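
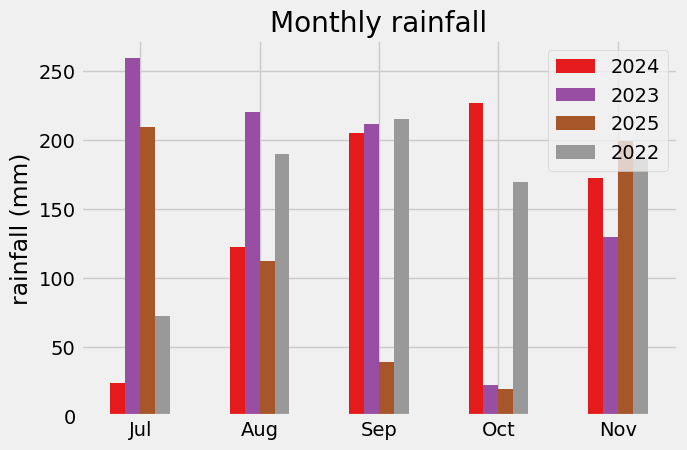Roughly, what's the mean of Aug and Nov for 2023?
(225 + 125) / 2 ≈ 175.

≈ 175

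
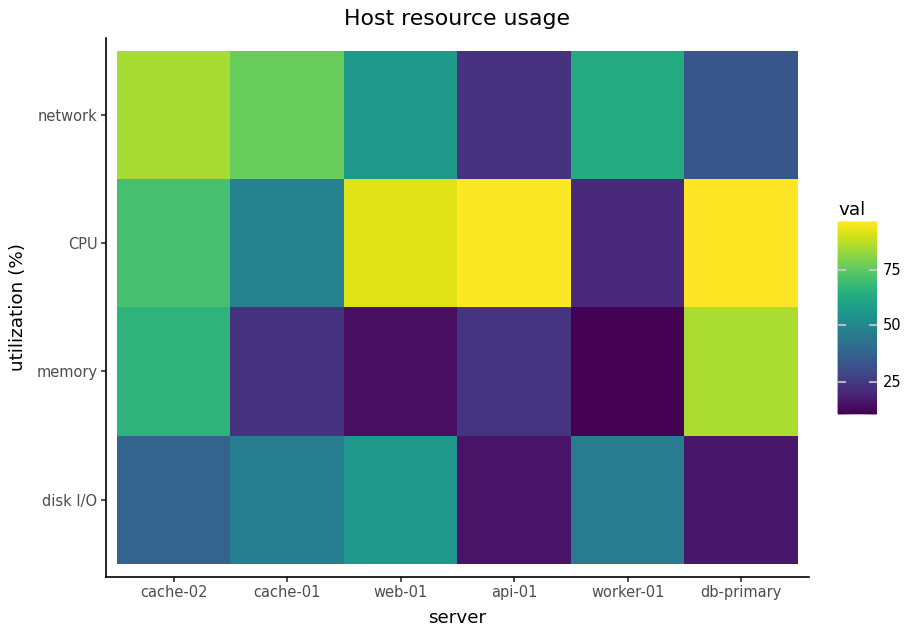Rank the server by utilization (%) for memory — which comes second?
Top 3 for memory: db-primary ≈ 90, cache-02 ≈ 70, api-01 ≈ 20.

cache-02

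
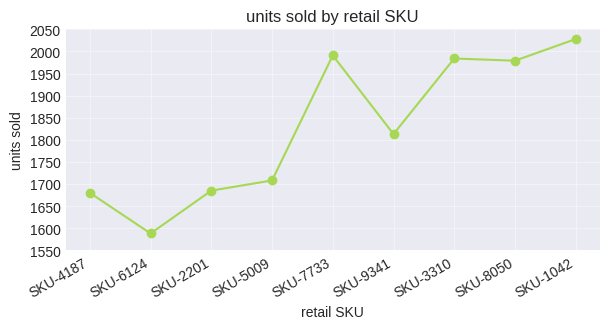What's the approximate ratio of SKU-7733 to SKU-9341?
SKU-7733 ≈ 2000, SKU-9341 ≈ 1800; 2000/1800 ≈ 1.11.

≈ 1.11×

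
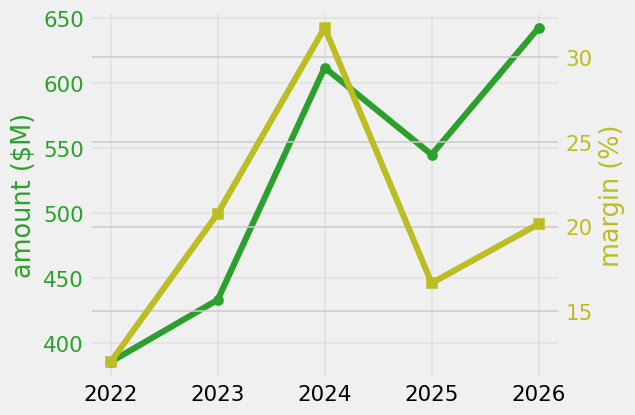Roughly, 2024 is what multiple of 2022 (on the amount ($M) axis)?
≈ 1.6×

2024 ≈ 600, 2022 ≈ 375; 600/375 ≈ 1.6.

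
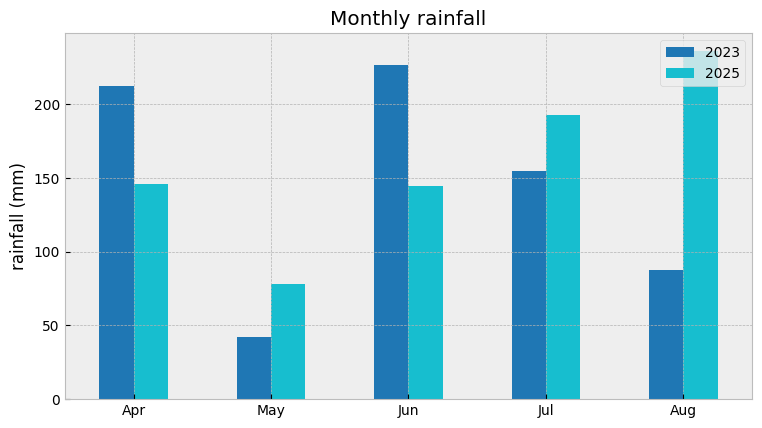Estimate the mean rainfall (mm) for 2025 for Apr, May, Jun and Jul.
(140 + 80 + 140 + 200) / 4 ≈ 140.

≈ 140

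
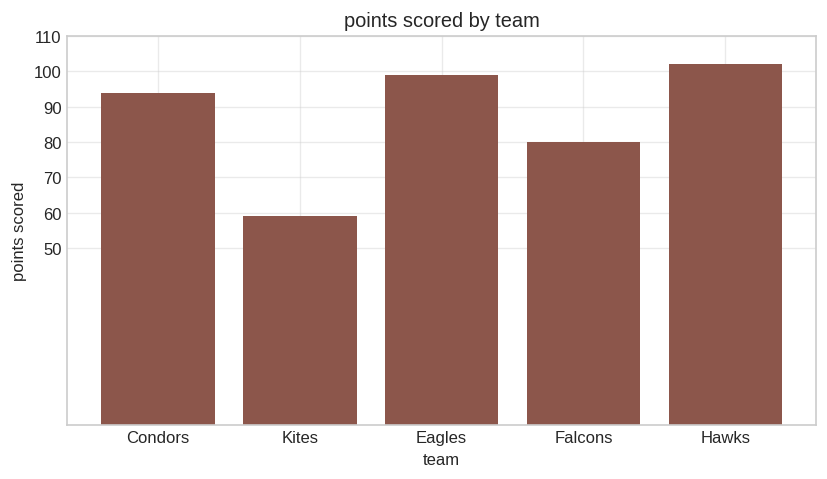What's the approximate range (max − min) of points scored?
Max Hawks ≈ 100, min Kites ≈ 60; range ≈ 40.

≈ 40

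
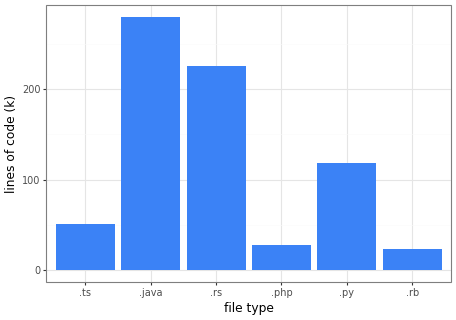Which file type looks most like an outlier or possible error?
.java

.java ≈ 275; the rest sit between ≈ 25 and ≈ 225.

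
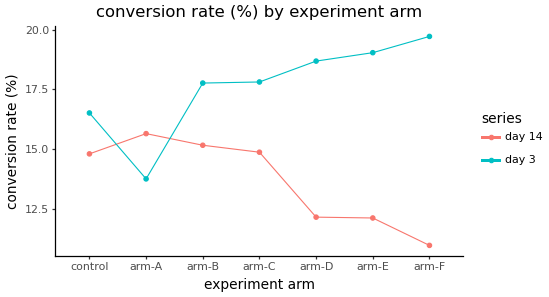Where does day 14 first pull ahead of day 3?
control: day 14 ≈ 15 vs day 3 ≈ 17 (not yet); arm-A: day 14 ≈ 16 vs day 3 ≈ 14 (first crossover).

arm-A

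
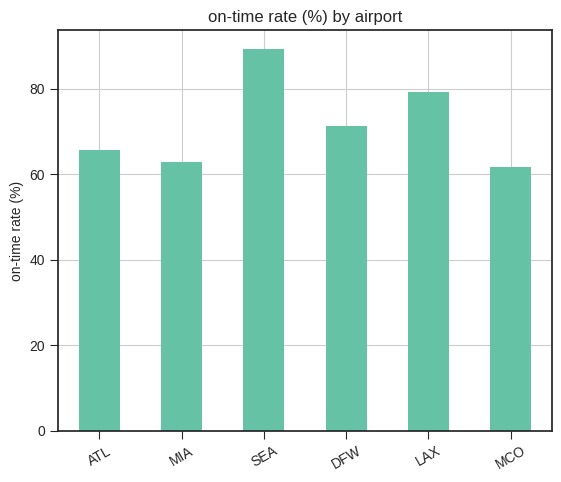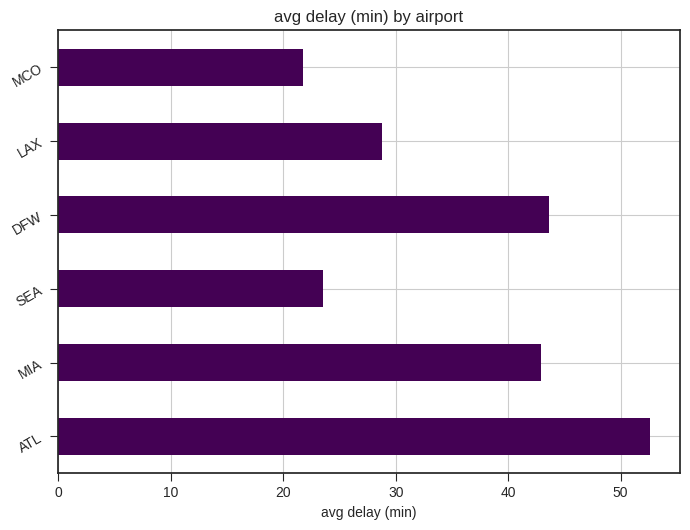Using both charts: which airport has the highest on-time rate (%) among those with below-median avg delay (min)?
SEA

Chart 2 median avg delay (min) ≈ 35; below-median airports: SEA, LAX, MCO. Among those, SEA has the highest on-time rate (%) (≈ 90).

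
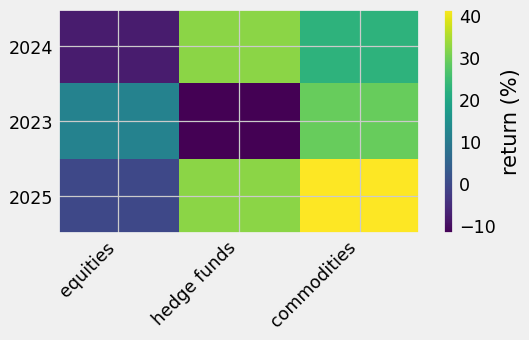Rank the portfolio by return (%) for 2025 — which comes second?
Top 3 for 2025: commodities ≈ 40, hedge funds ≈ 30, equities ≈ 0.

hedge funds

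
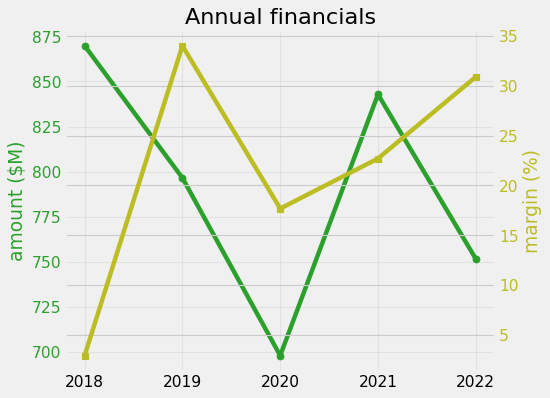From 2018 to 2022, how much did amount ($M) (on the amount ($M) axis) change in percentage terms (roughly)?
2018 ≈ 860, 2022 ≈ 760; (760 − 860) / 860 ≈ -11.6%.

≈ -11.6%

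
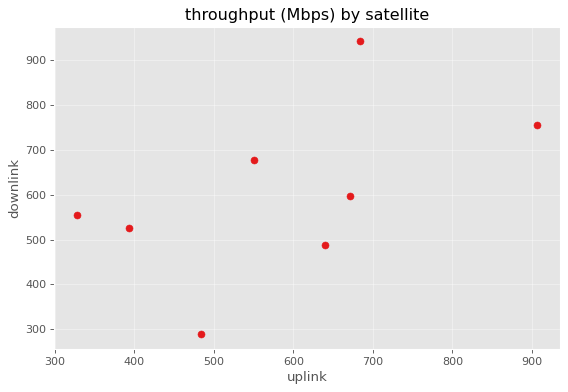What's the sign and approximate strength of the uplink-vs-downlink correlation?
Points are positively correlated; moderate (|r| ≈ 0.5).

positive, moderate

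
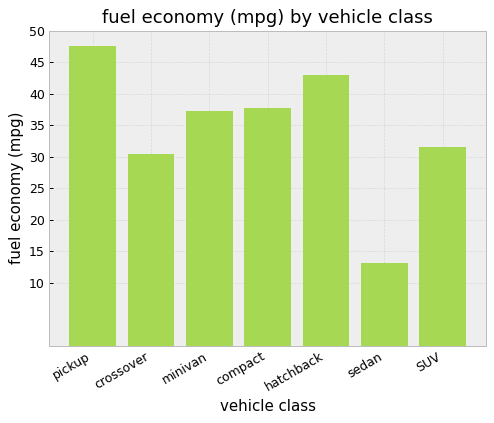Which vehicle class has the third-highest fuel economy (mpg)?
Top 4: pickup ≈ 50, hatchback ≈ 45, compact ≈ 40, minivan ≈ 35.

compact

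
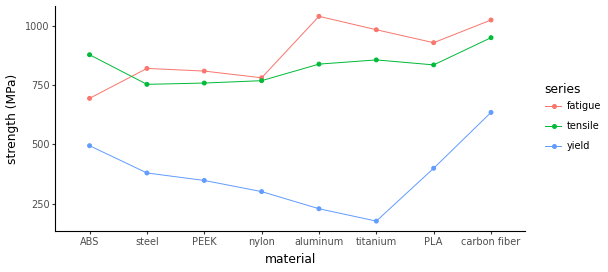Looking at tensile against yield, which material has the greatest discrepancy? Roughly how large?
titanium: tensile ≈ 900, yield ≈ 200 → gap ≈ 700. Next-largest (aluminum) is only ≈ 600.

titanium, ≈ 700 MPa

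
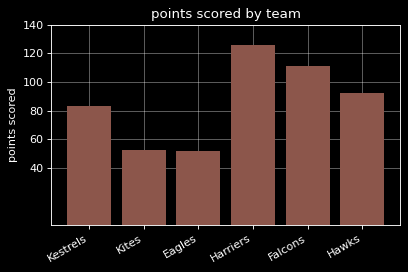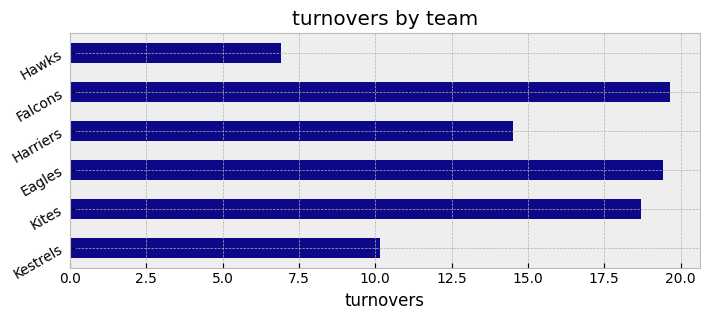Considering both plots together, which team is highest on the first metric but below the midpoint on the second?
Chart 2 median turnovers ≈ 16; below-median teams: Kestrels, Harriers, Hawks. Among those, Harriers has the highest points scored (≈ 120).

Harriers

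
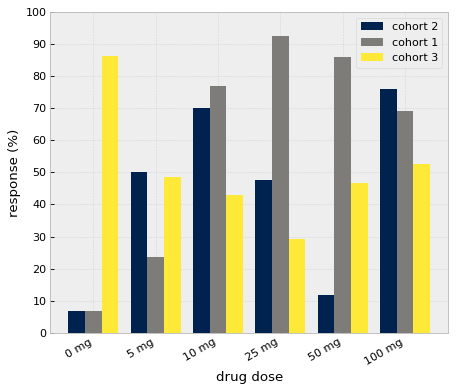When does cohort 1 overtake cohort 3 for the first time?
5 mg: cohort 1 ≈ 20 vs cohort 3 ≈ 50 (not yet); 10 mg: cohort 1 ≈ 80 vs cohort 3 ≈ 40 (first crossover).

10 mg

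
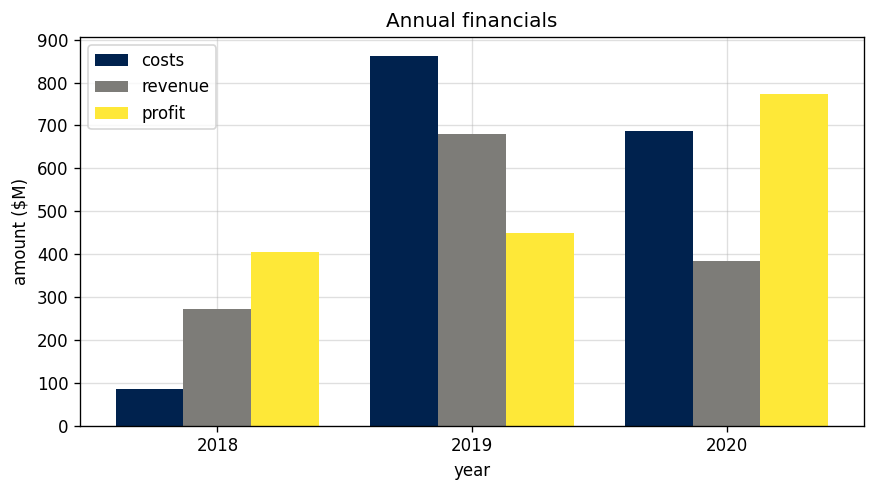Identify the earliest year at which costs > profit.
2018: costs ≈ 100 vs profit ≈ 400 (not yet); 2019: costs ≈ 900 vs profit ≈ 400 (first crossover).

2019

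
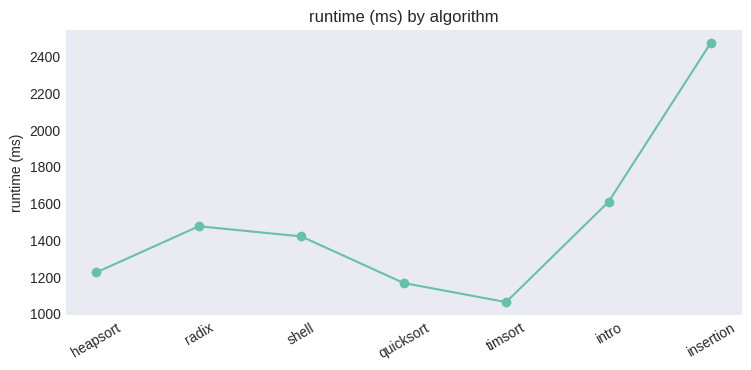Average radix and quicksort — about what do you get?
(1400 + 1200) / 2 ≈ 1300.

≈ 1300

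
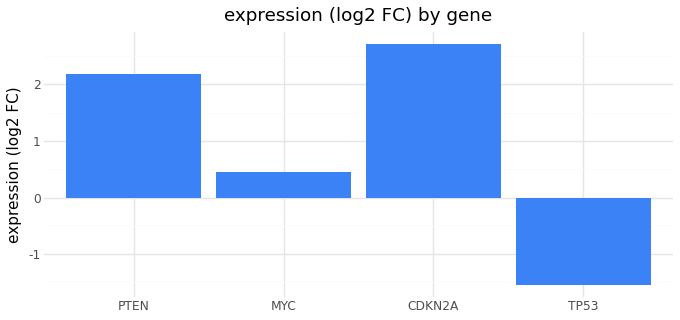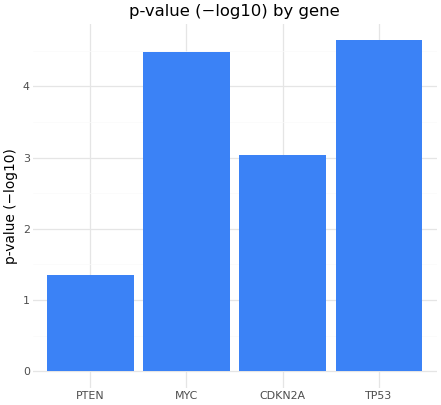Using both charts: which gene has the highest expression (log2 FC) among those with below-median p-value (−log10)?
CDKN2A

Chart 2 median p-value (−log10) ≈ 4; below-median genes: PTEN, CDKN2A. Among those, CDKN2A has the highest expression (log2 FC) (≈ 2.5).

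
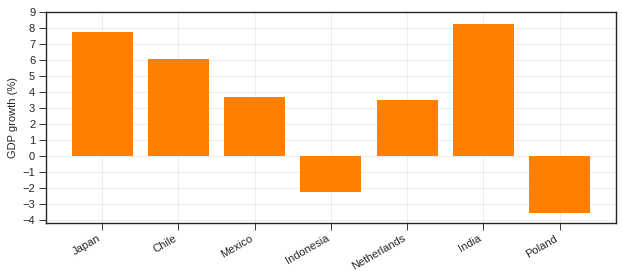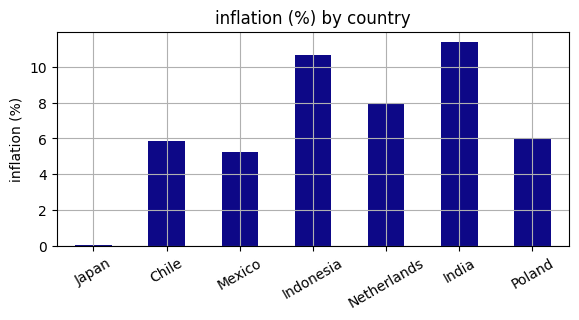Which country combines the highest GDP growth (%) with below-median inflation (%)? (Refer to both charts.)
Chart 2 median inflation (%) ≈ 6; below-median countries: Japan, Chile, Mexico. Among those, Japan has the highest GDP growth (%) (≈ 8).

Japan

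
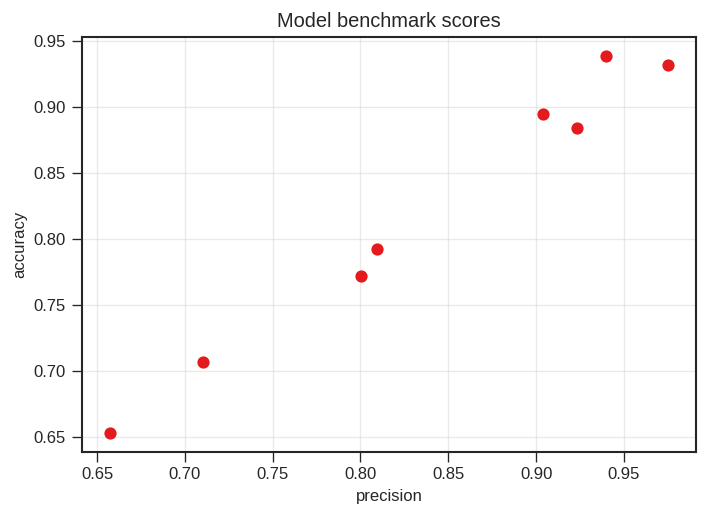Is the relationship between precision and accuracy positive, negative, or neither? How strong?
Points are positively correlated; strong (|r| ≈ 1.0).

positive, strong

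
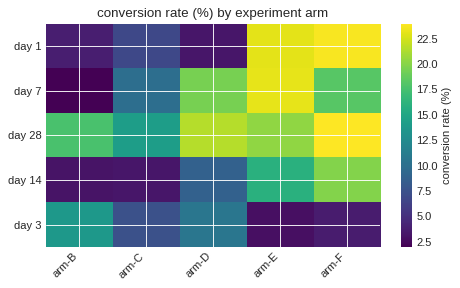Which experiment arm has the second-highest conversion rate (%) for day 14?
Top 3 for day 14: arm-F ≈ 20, arm-E ≈ 16, arm-D ≈ 8.

arm-E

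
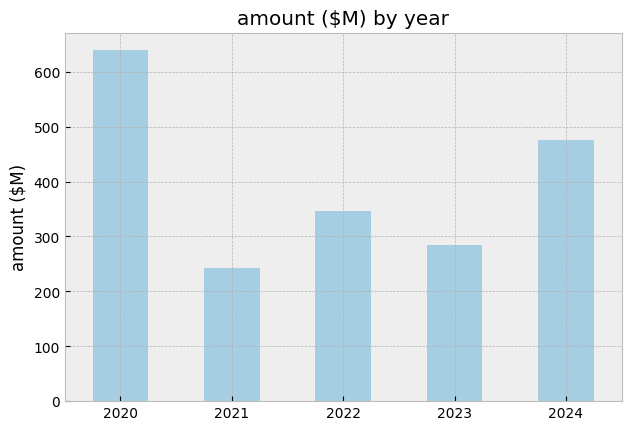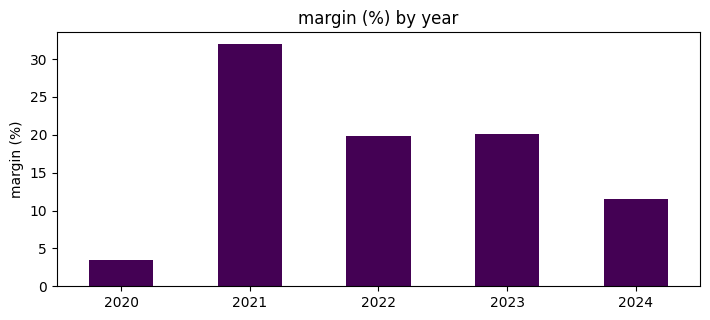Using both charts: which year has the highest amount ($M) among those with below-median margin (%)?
2020

Chart 2 median margin (%) ≈ 20; below-median years: 2020, 2024. Among those, 2020 has the highest amount ($M) (≈ 600).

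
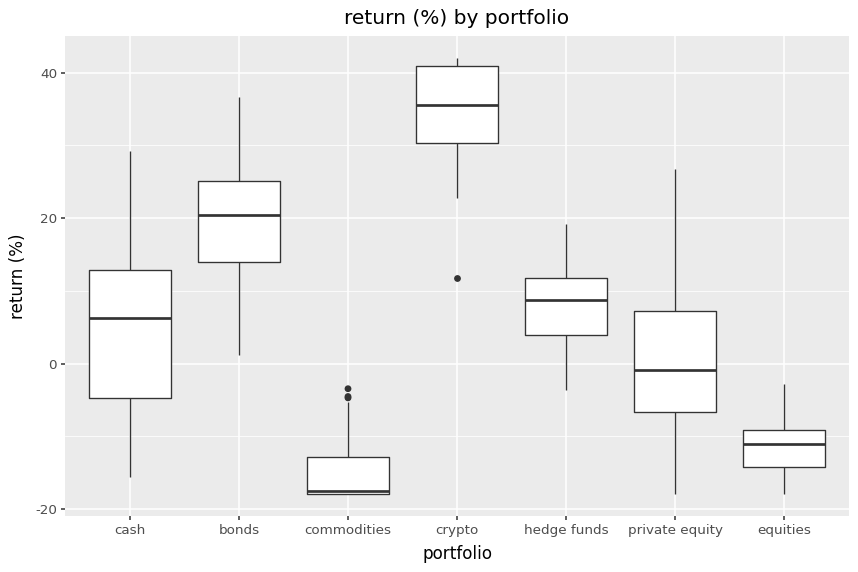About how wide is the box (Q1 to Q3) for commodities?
≈ 5

Q3 ≈ -15, Q1 ≈ -20; IQR ≈ 5.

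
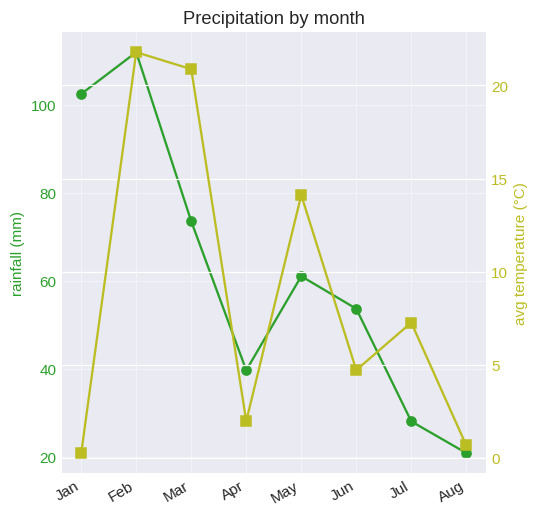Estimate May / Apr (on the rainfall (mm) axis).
≈ 1.5×

May ≈ 60, Apr ≈ 40; 60/40 ≈ 1.5.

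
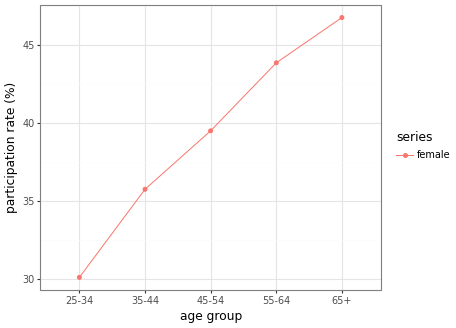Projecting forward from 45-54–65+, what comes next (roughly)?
Last three: 40, 44, 46 → slope ≈ 3/step → next ≈ 49.

≈ 49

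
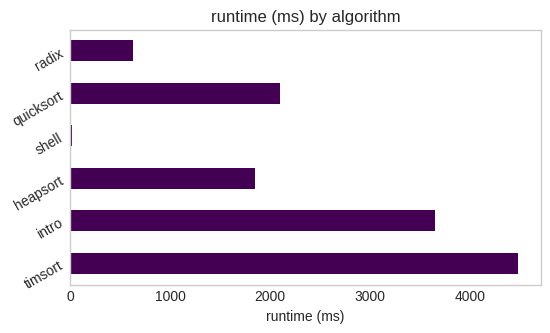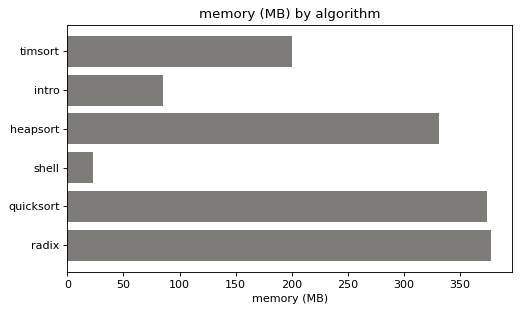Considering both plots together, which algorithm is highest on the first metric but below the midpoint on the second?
Chart 2 median memory (MB) ≈ 250; below-median algorithms: timsort, intro, shell. Among those, timsort has the highest runtime (ms) (≈ 4500).

timsort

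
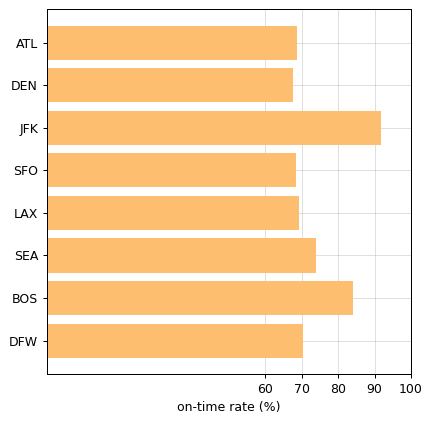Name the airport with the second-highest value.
Top 3: JFK ≈ 90, BOS ≈ 80, SEA ≈ 70.

BOS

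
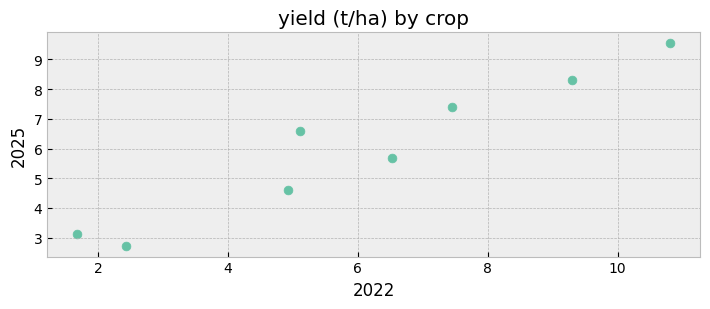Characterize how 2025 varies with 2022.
positive, strong

Points are positively correlated; strong (|r| ≈ 1.0).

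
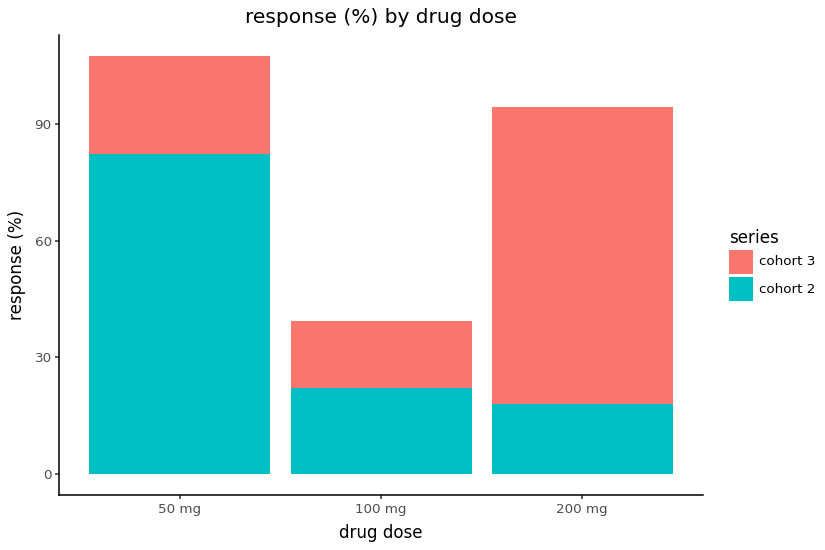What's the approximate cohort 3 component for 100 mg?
≈ 20

cohort 3 top ≈ 40, bottom ≈ 20; segment ≈ 20.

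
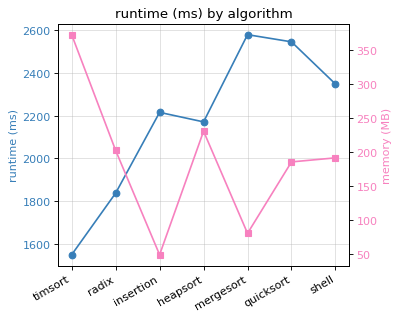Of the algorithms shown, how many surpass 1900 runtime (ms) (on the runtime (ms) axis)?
5

Above 1900: insertion, heapsort, mergesort, quicksort, shell.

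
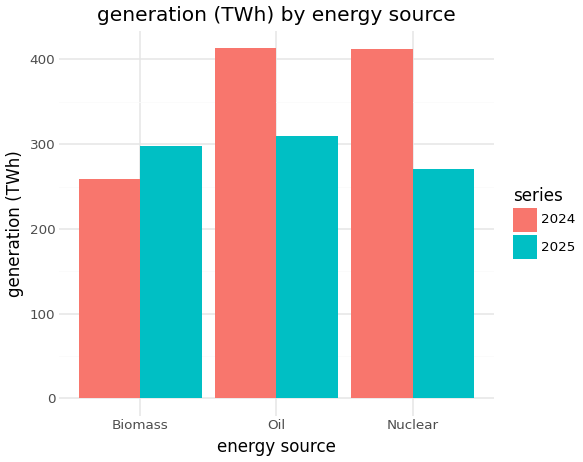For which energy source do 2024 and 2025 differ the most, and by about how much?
Nuclear: 2024 ≈ 400, 2025 ≈ 250 → gap ≈ 150. Next-largest (Oil) is only ≈ 100.

Nuclear, ≈ 150 TWh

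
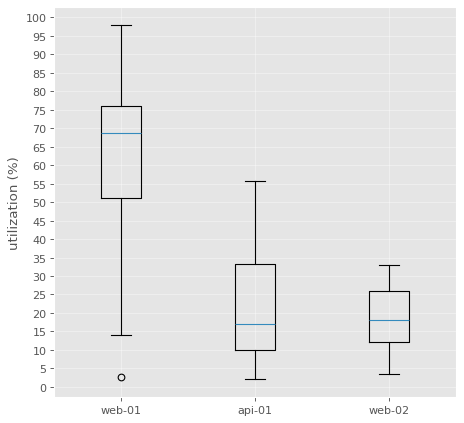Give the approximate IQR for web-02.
Q3 ≈ 25, Q1 ≈ 10; IQR ≈ 15.

≈ 15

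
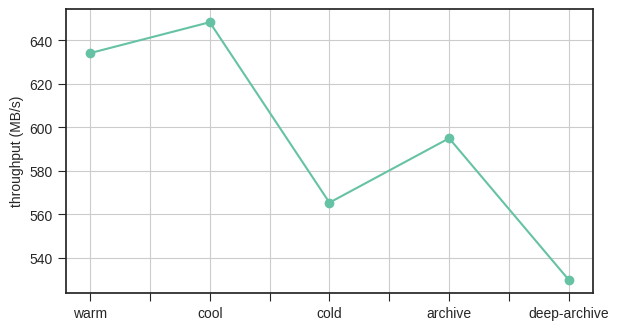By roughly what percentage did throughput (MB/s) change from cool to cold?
≈ -12.3%

cool ≈ 650, cold ≈ 570; (570 − 650) / 650 ≈ -12.3%.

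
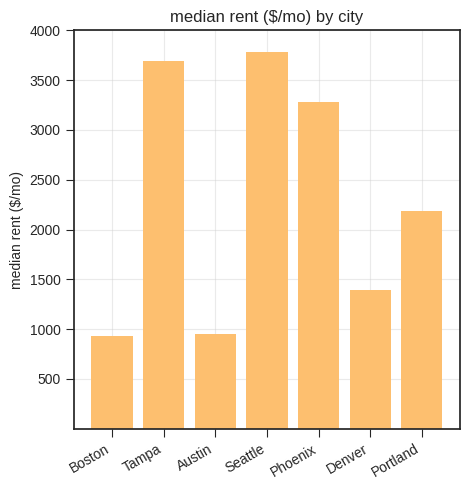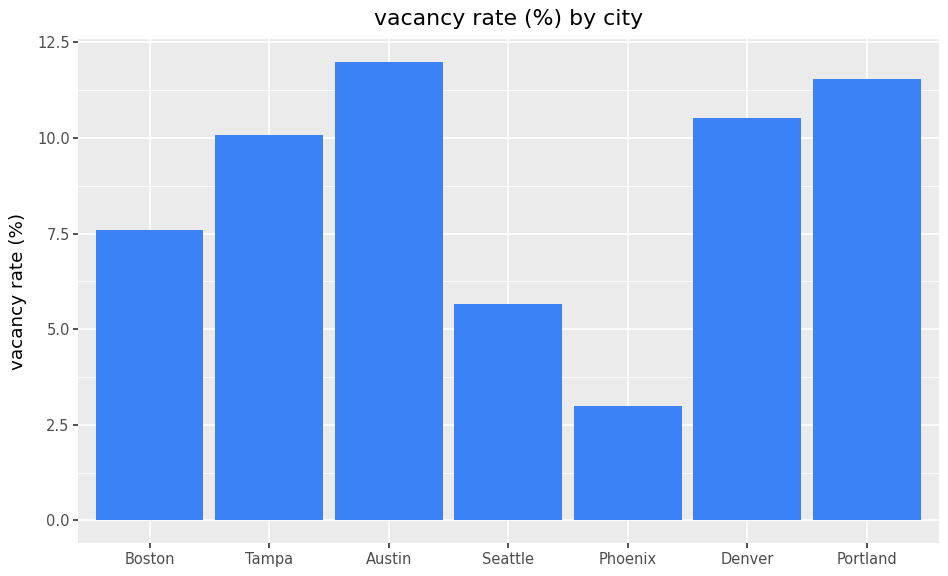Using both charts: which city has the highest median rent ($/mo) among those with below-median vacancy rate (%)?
Seattle

Chart 2 median vacancy rate (%) ≈ 10; below-median cities: Boston, Seattle, Phoenix. Among those, Seattle has the highest median rent ($/mo) (≈ 4000).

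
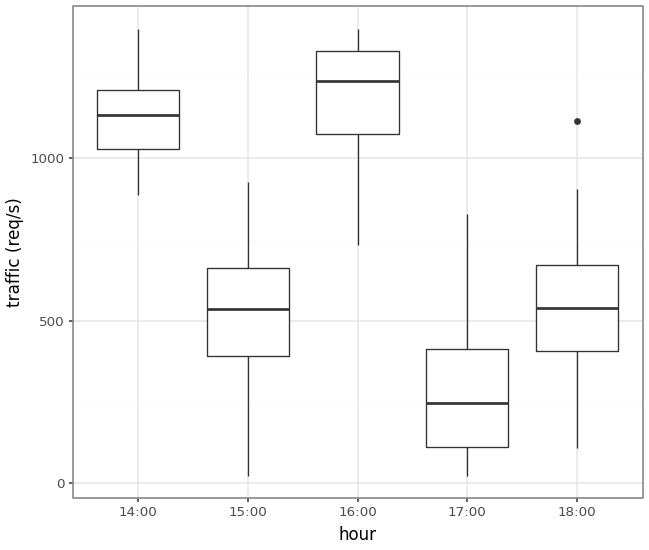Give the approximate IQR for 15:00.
Q3 ≈ 700, Q1 ≈ 400; IQR ≈ 300.

≈ 300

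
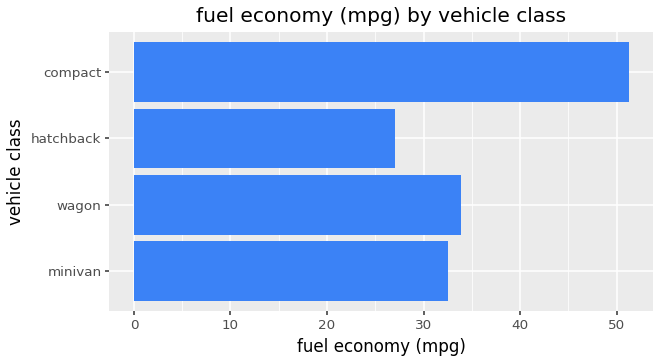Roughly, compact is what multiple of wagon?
compact ≈ 50, wagon ≈ 35; 50/35 ≈ 1.43.

≈ 1.43×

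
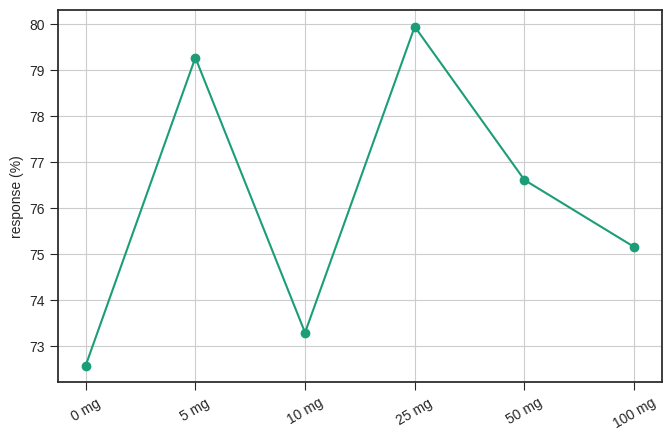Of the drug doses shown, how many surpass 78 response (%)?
2

Above 78: 5 mg, 25 mg.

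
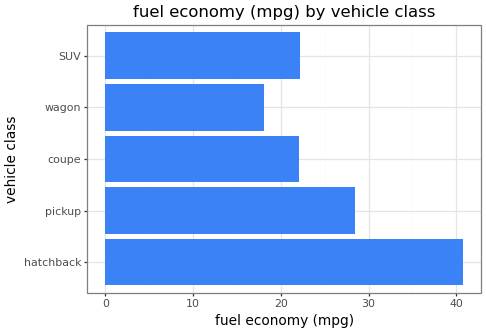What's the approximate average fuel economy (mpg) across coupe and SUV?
(20 + 20) / 2 ≈ 20.

≈ 20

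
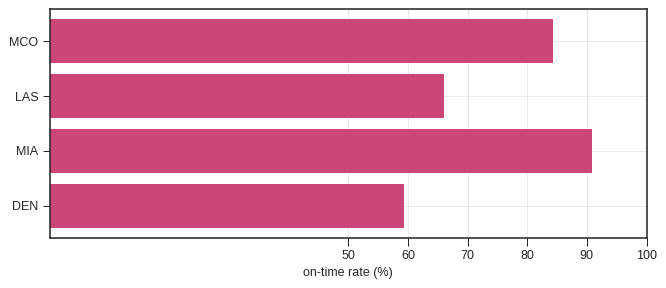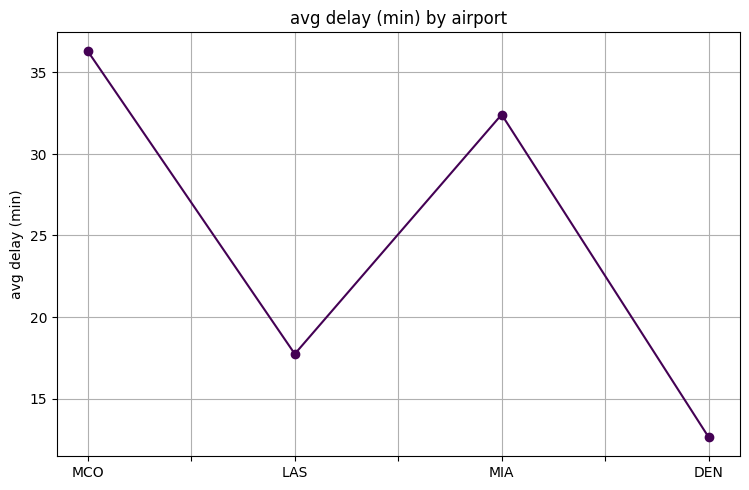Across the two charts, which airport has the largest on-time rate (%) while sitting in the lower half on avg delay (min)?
LAS

Chart 2 median avg delay (min) ≈ 25; below-median airports: LAS, DEN. Among those, LAS has the highest on-time rate (%) (≈ 70).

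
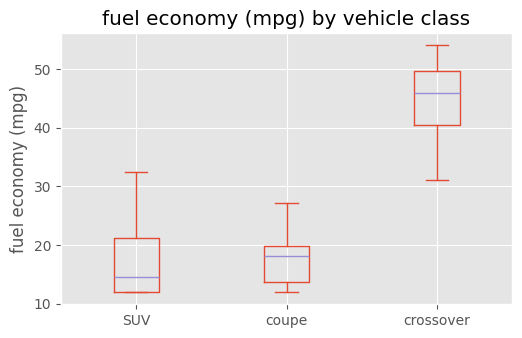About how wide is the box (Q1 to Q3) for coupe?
Q3 ≈ 20, Q1 ≈ 15; IQR ≈ 5.

≈ 5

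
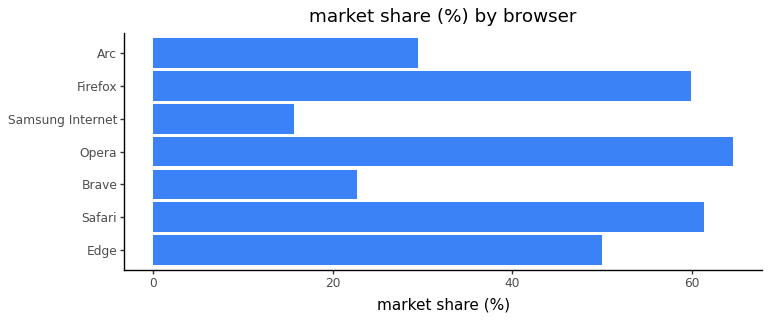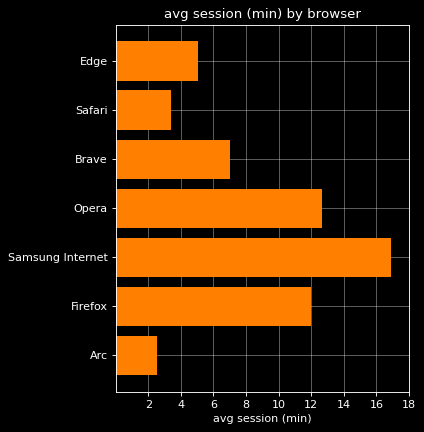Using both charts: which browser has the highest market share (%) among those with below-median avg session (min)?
Safari

Chart 2 median avg session (min) ≈ 8; below-median browsers: Edge, Safari, Arc. Among those, Safari has the highest market share (%) (≈ 60).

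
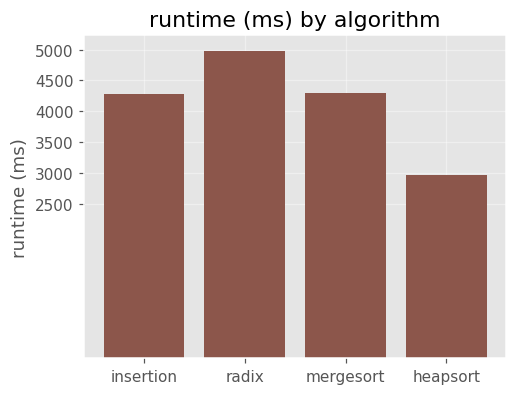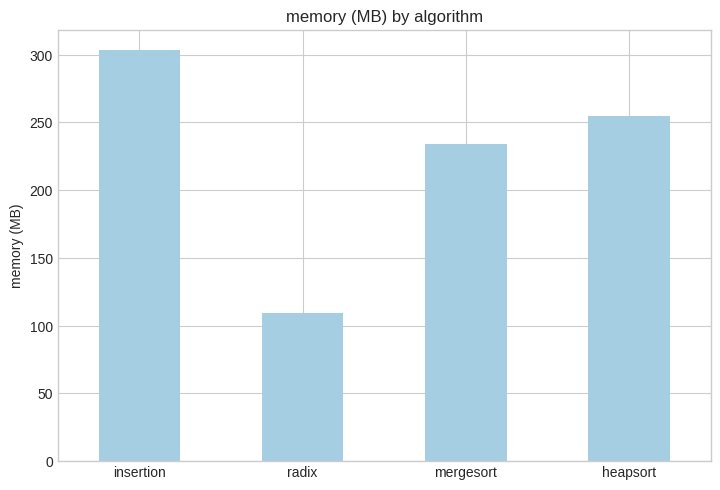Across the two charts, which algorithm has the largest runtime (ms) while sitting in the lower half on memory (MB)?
Chart 2 median memory (MB) ≈ 250; below-median algorithms: radix, mergesort. Among those, radix has the highest runtime (ms) (≈ 5000).

radix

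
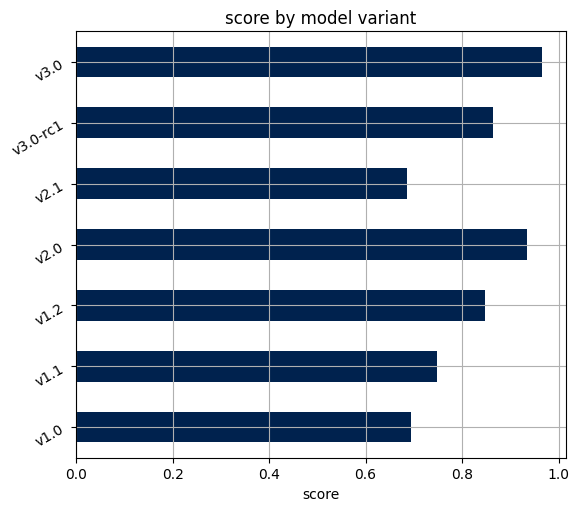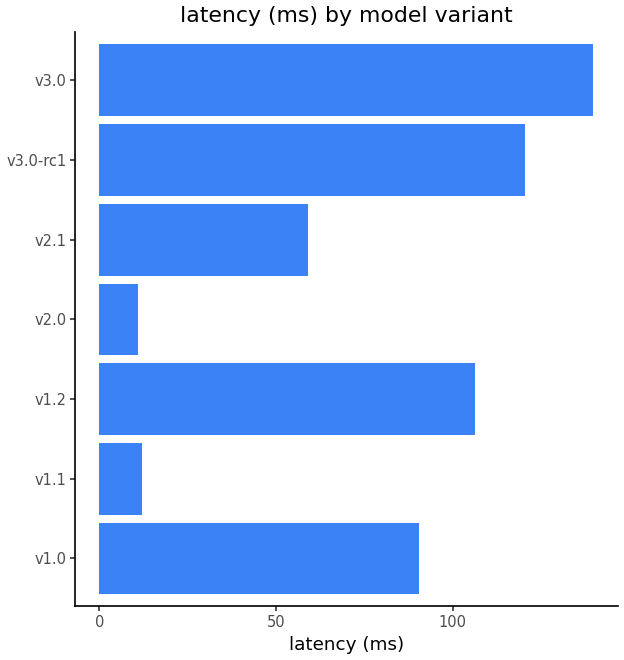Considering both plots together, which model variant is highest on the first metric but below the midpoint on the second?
Chart 2 median latency (ms) ≈ 100; below-median model variants: v1.1, v2.0, v2.1. Among those, v2.0 has the highest score (≈ 0.9).

v2.0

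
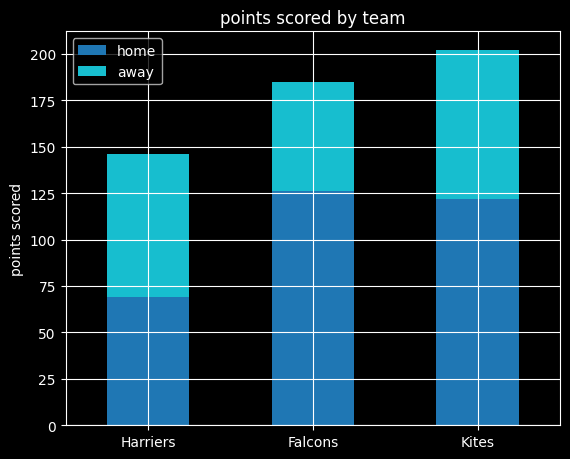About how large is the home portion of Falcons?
≈ 120

home top ≈ 120, bottom ≈ 0; segment ≈ 120.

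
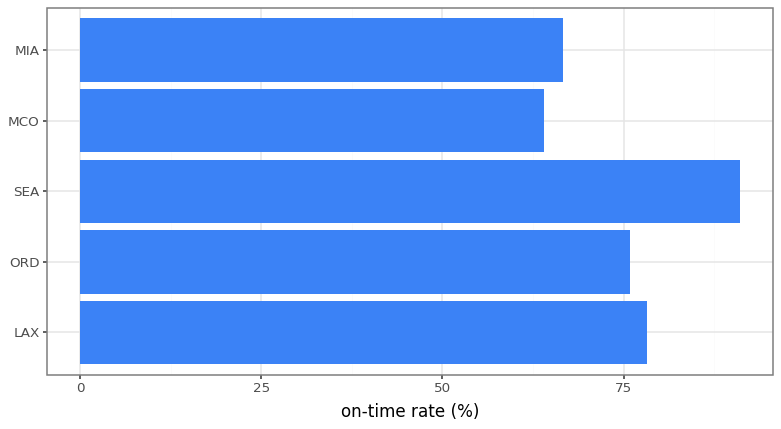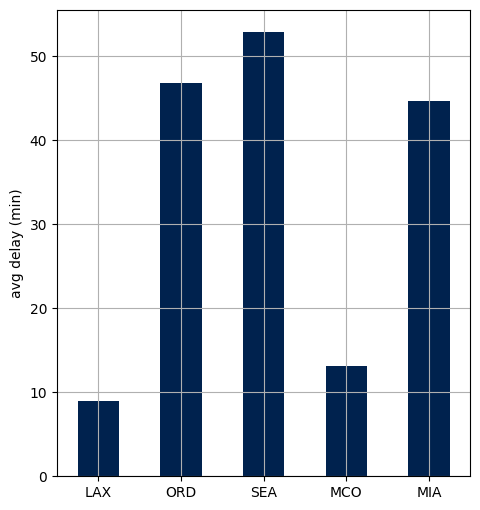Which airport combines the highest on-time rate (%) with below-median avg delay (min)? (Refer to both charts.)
LAX

Chart 2 median avg delay (min) ≈ 45; below-median airports: LAX, MCO. Among those, LAX has the highest on-time rate (%) (≈ 80).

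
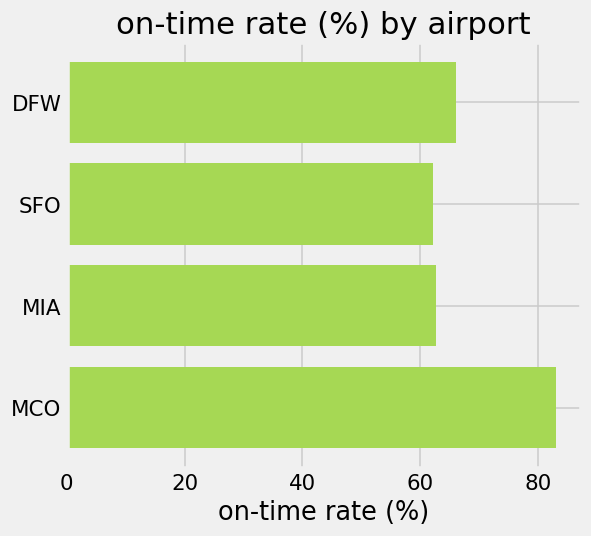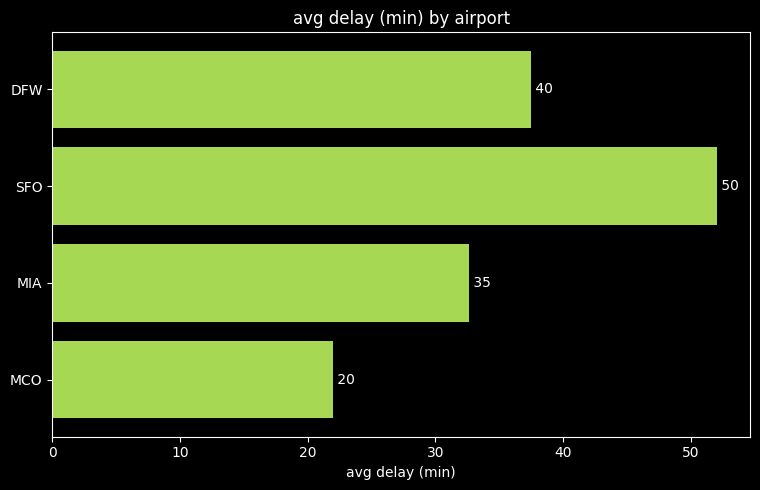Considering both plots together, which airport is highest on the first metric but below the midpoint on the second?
MCO

Chart 2 median avg delay (min) ≈ 35; below-median airports: MIA, MCO. Among those, MCO has the highest on-time rate (%) (≈ 80).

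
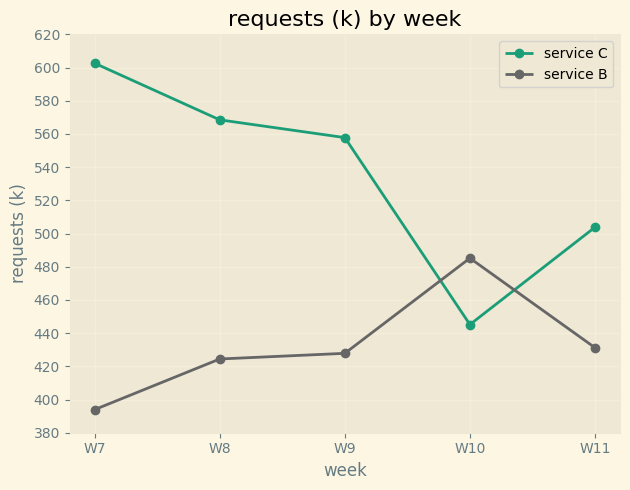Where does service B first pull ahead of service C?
W9: service B ≈ 420 vs service C ≈ 560 (not yet); W10: service B ≈ 480 vs service C ≈ 440 (first crossover).

W10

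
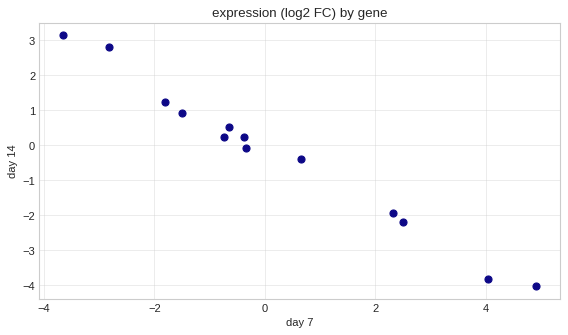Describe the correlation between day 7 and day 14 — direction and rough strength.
negative, strong

Points are negatively correlated; strong (|r| ≈ 1.0).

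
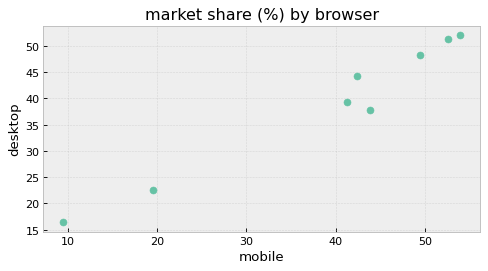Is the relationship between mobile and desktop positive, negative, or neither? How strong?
Points are positively correlated; strong (|r| ≈ 1.0).

positive, strong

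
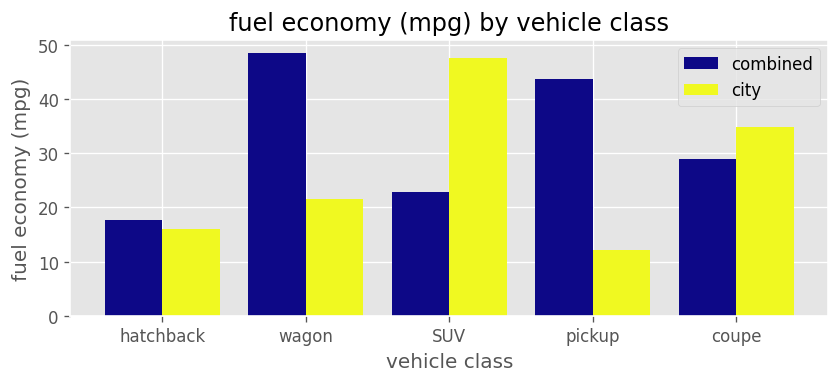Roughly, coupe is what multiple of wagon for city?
≈ 1.75×

coupe ≈ 35, wagon ≈ 20; 35/20 ≈ 1.75.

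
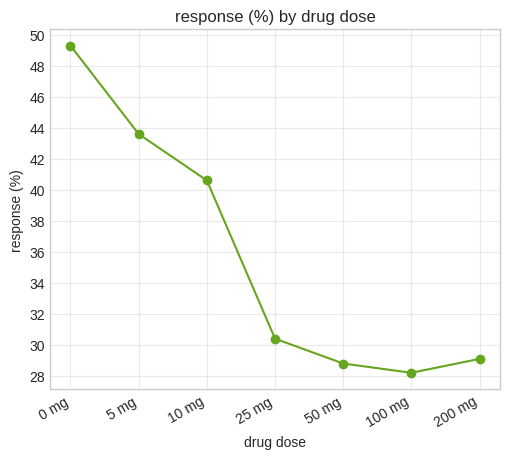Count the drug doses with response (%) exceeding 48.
1

Above 48: 0 mg.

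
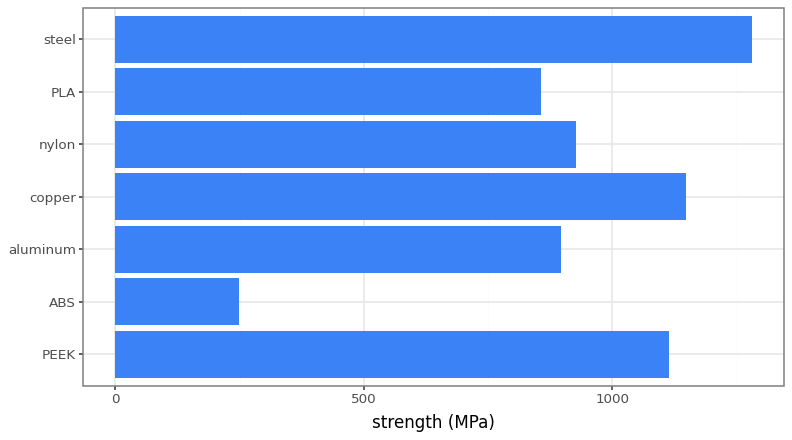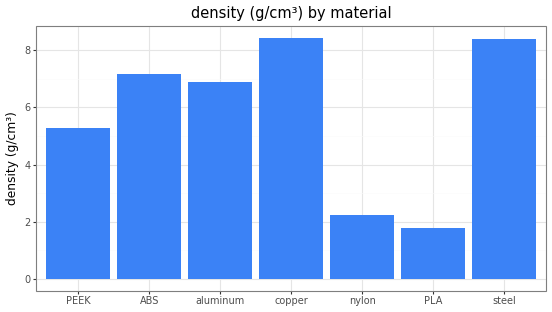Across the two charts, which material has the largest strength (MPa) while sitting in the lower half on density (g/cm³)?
PEEK

Chart 2 median density (g/cm³) ≈ 7; below-median materials: PEEK, nylon, PLA. Among those, PEEK has the highest strength (MPa) (≈ 1200).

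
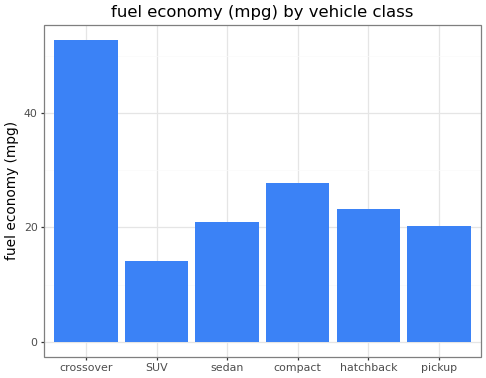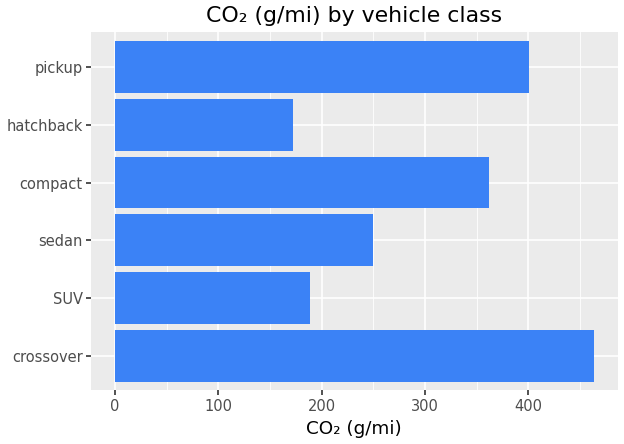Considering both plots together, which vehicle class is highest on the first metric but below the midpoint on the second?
Chart 2 median CO₂ (g/mi) ≈ 300; below-median vehicle classes: SUV, sedan, hatchback. Among those, hatchback has the highest fuel economy (mpg) (≈ 25).

hatchback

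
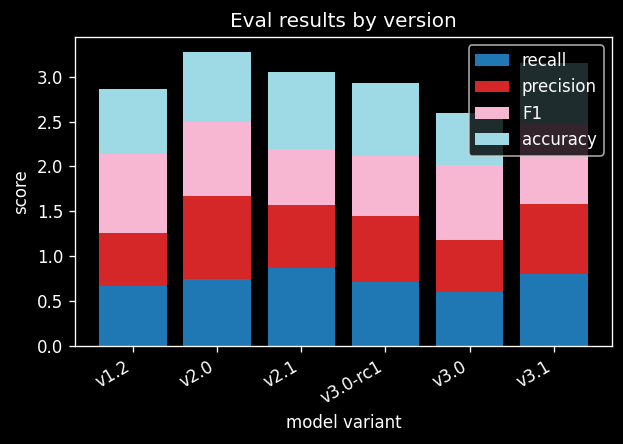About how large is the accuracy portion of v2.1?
accuracy top ≈ 3.0, bottom ≈ 2.0; segment ≈ 1.0.

≈ 1.0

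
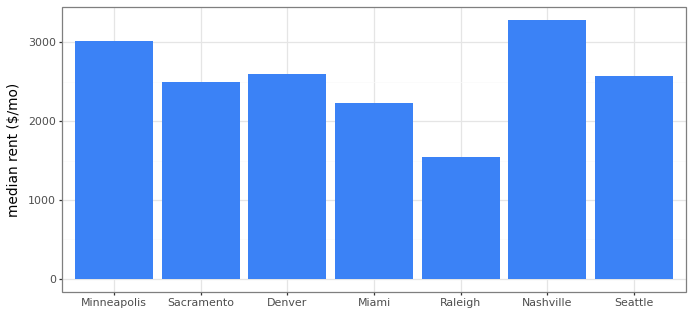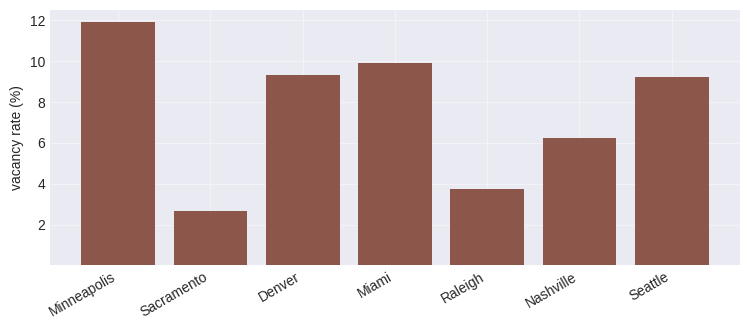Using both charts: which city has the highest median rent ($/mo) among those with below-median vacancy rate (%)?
Chart 2 median vacancy rate (%) ≈ 10; below-median cities: Sacramento, Raleigh, Nashville. Among those, Nashville has the highest median rent ($/mo) (≈ 3500).

Nashville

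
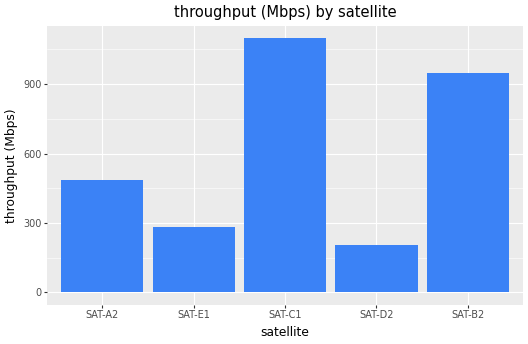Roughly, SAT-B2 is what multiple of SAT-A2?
≈ 1.8×

SAT-B2 ≈ 900, SAT-A2 ≈ 500; 900/500 ≈ 1.8.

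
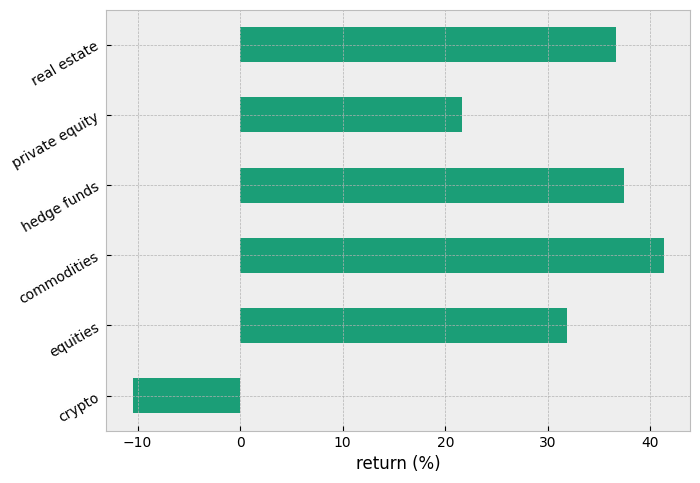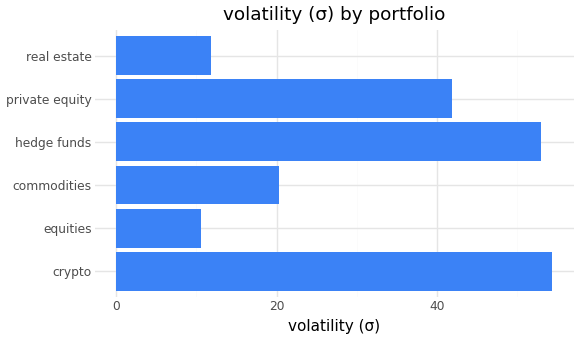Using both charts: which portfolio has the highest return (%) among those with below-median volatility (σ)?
commodities

Chart 2 median volatility (σ) ≈ 30; below-median portfolios: equities, commodities, real estate. Among those, commodities has the highest return (%) (≈ 40).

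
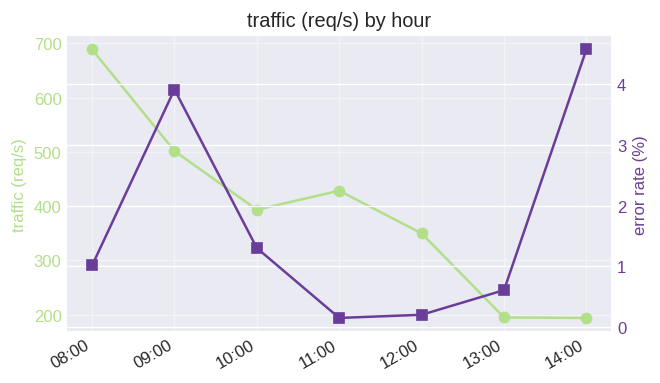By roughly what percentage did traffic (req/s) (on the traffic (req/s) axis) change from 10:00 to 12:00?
10:00 ≈ 400, 12:00 ≈ 350; (350 − 400) / 400 ≈ -12.5%.

≈ -12.5%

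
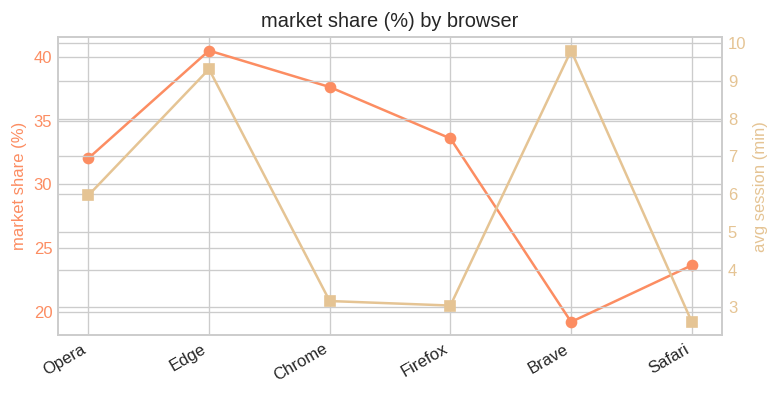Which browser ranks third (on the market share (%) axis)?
Firefox

Top 4 (on the market share (%) axis): Edge ≈ 40, Chrome ≈ 38, Firefox ≈ 34, Opera ≈ 32.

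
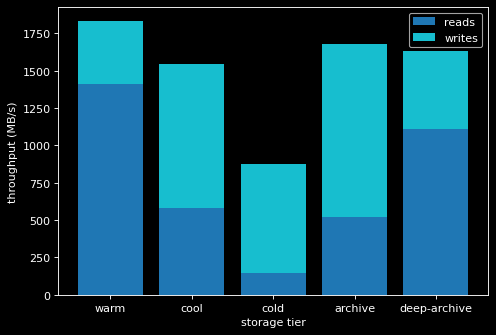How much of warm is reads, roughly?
reads top ≈ 1400, bottom ≈ 0; segment ≈ 1400.

≈ 1400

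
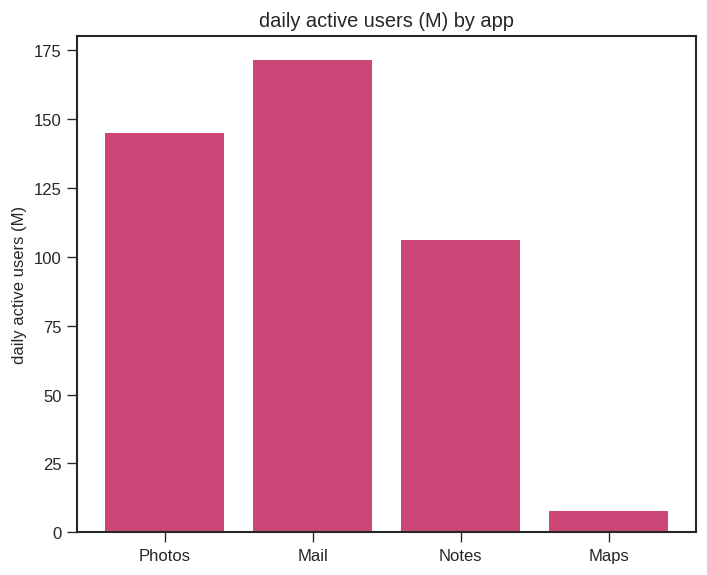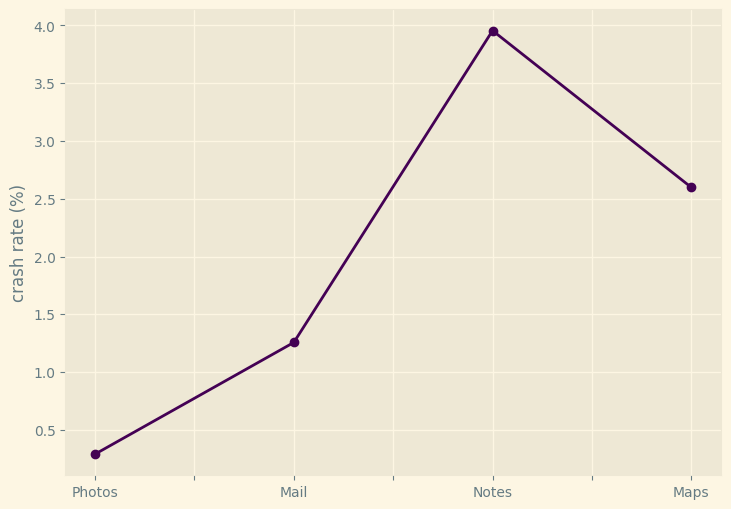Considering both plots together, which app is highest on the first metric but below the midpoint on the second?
Mail

Chart 2 median crash rate (%) ≈ 2; below-median apps: Photos, Mail. Among those, Mail has the highest daily active users (M) (≈ 180).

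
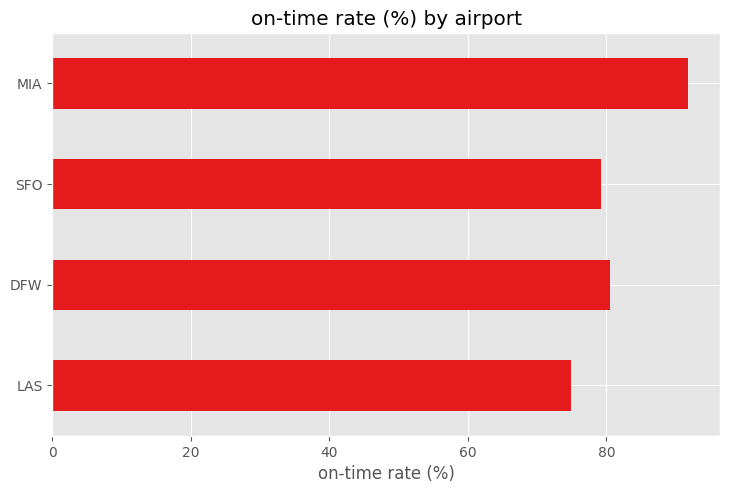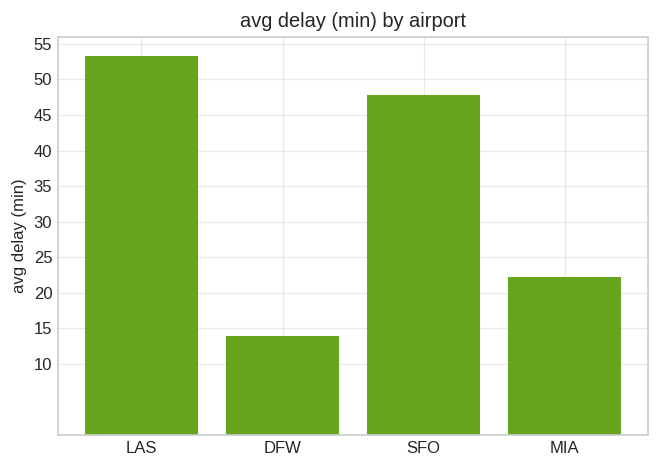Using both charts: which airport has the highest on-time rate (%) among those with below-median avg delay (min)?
Chart 2 median avg delay (min) ≈ 35; below-median airports: DFW, MIA. Among those, MIA has the highest on-time rate (%) (≈ 90).

MIA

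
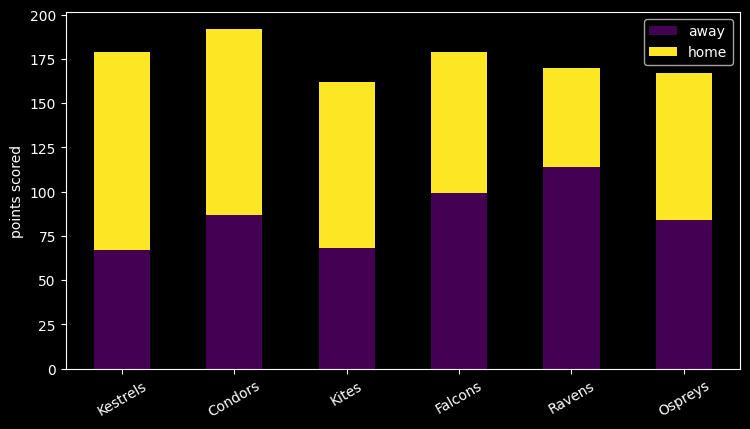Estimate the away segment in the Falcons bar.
≈ 100

away top ≈ 100, bottom ≈ 0; segment ≈ 100.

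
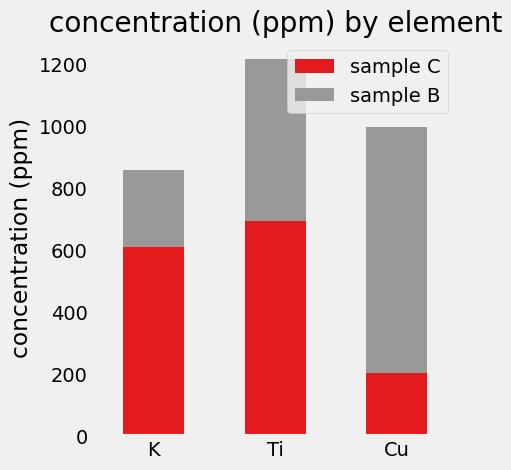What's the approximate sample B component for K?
≈ 200

sample B top ≈ 800, bottom ≈ 600; segment ≈ 200.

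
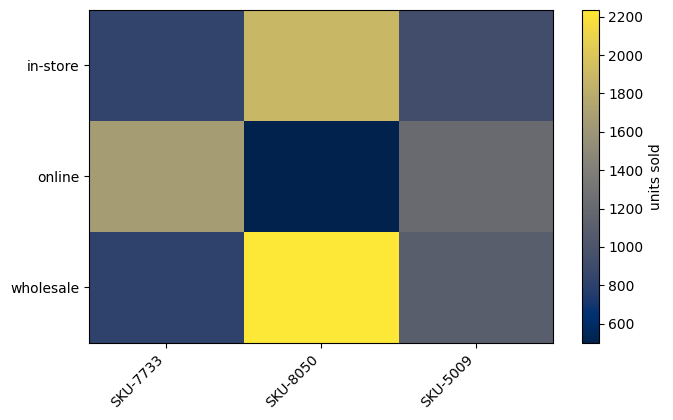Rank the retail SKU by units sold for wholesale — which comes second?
Top 3 for wholesale: SKU-8050 ≈ 2200, SKU-5009 ≈ 1000, SKU-7733 ≈ 800.

SKU-5009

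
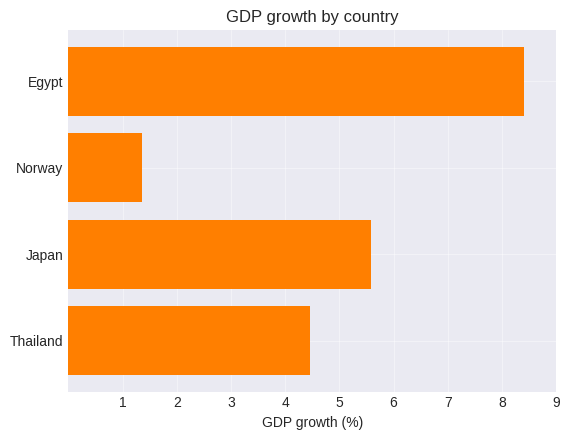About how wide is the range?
≈ 7

Max Egypt ≈ 8, min Norway ≈ 1; range ≈ 7.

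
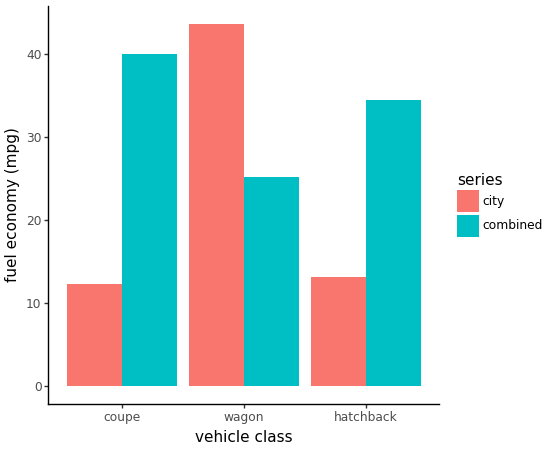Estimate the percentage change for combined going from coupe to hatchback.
≈ -12.5%

coupe ≈ 40, hatchback ≈ 35; (35 − 40) / 40 ≈ -12.5%.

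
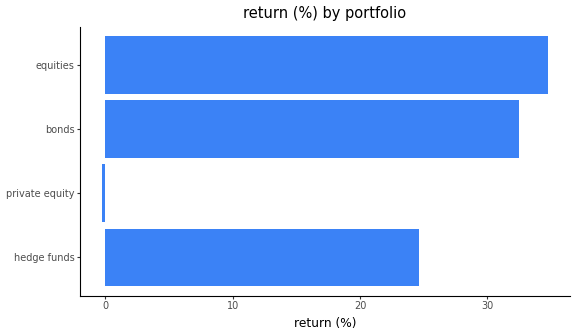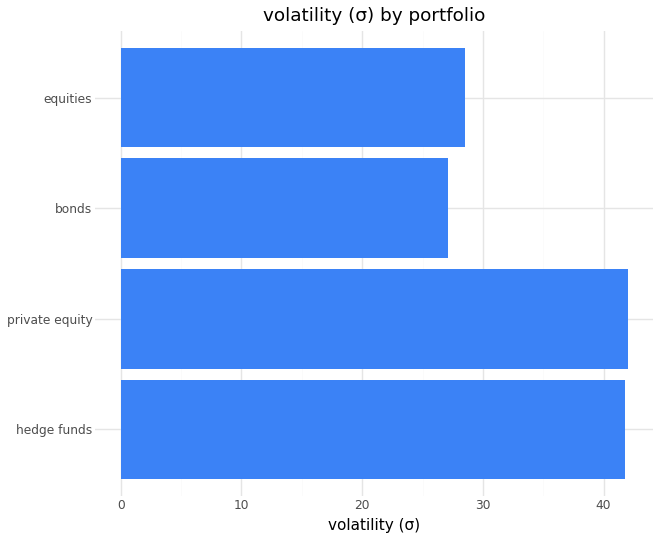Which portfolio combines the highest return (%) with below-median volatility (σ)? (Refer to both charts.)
equities

Chart 2 median volatility (σ) ≈ 35; below-median portfolios: bonds, equities. Among those, equities has the highest return (%) (≈ 35).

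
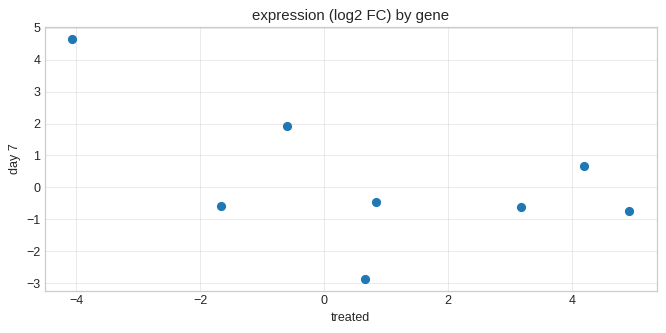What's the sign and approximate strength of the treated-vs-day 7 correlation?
negative, moderate

Points are negatively correlated; moderate (|r| ≈ 0.5).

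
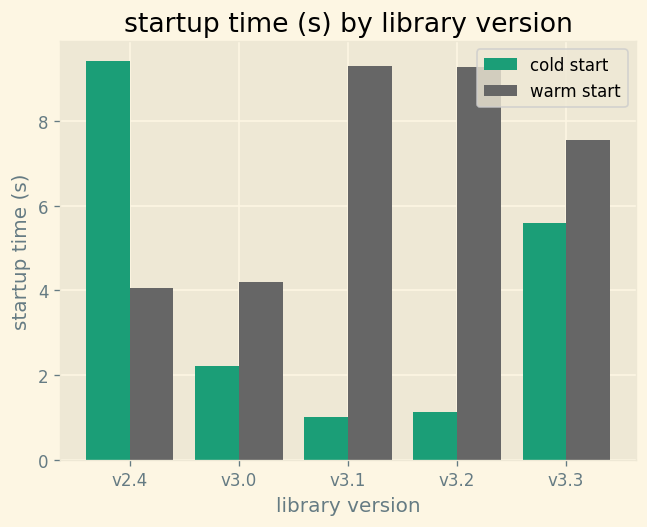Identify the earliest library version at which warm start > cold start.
v3.0

v2.4: warm start ≈ 4 vs cold start ≈ 9 (not yet); v3.0: warm start ≈ 4 vs cold start ≈ 2 (first crossover).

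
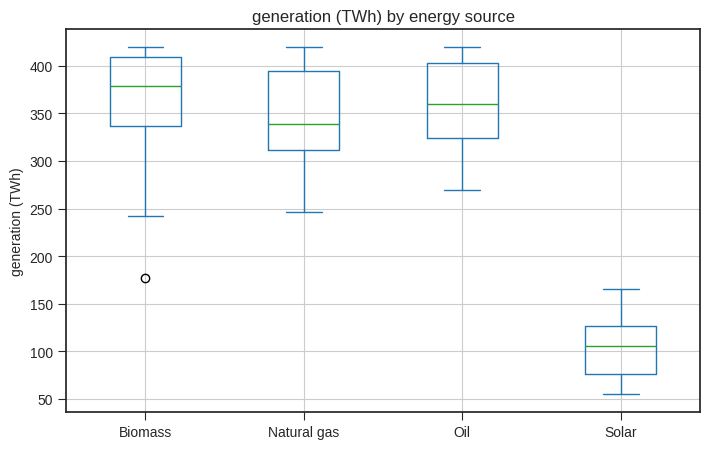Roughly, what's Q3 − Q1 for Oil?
Q3 ≈ 400, Q1 ≈ 325; IQR ≈ 75.

≈ 75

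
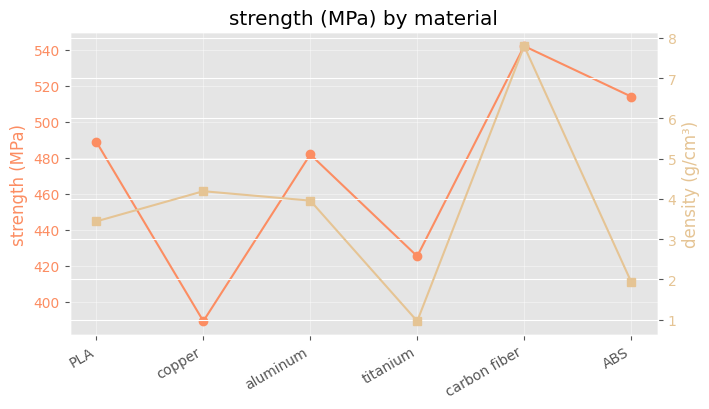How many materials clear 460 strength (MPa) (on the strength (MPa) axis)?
4

Above 460: PLA, aluminum, carbon fiber, ABS.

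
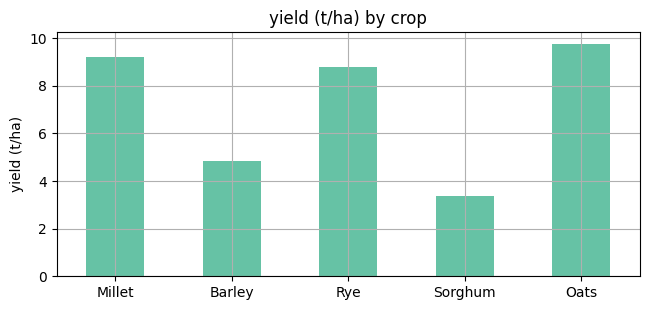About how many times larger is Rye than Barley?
Rye ≈ 9, Barley ≈ 5; 9/5 ≈ 1.8.

≈ 1.8×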